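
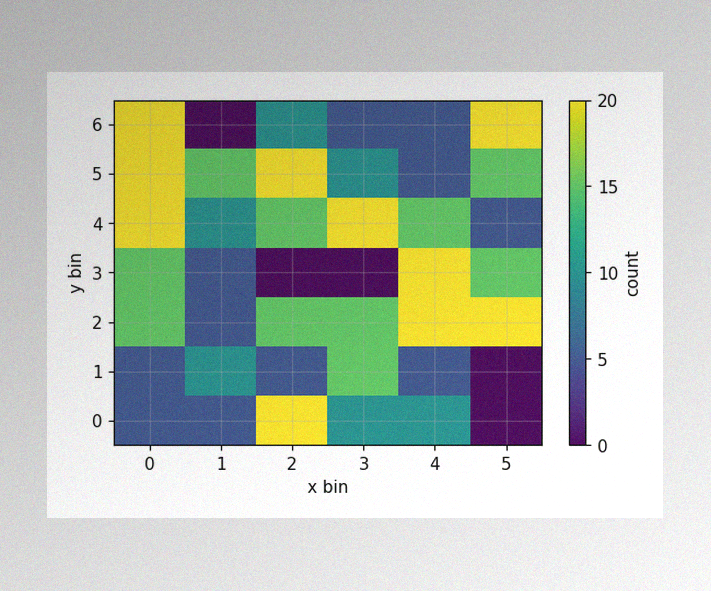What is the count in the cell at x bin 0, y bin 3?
15

The image has some photo noise and uneven lighting. Matching the cell (0, 3) against the colorbar gives 15.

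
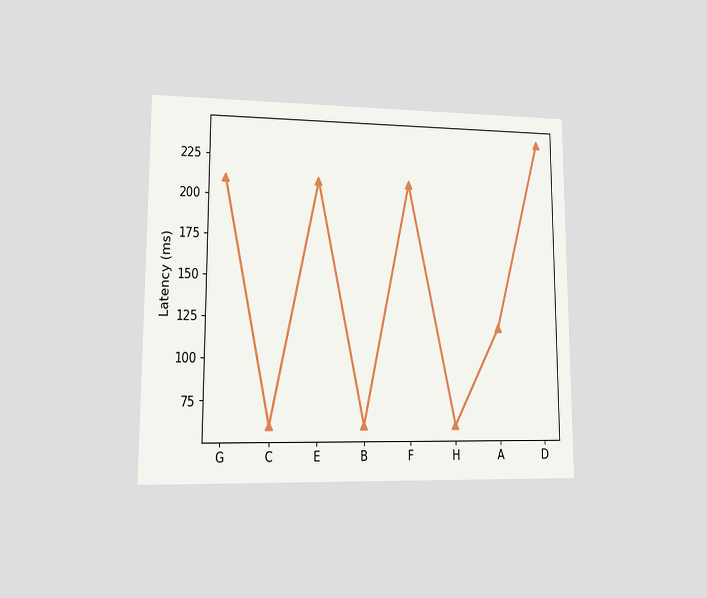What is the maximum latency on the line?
The chart is viewed at a slight angle. The highest point is at D, and reading across to the y-axis gives 240ms.

240ms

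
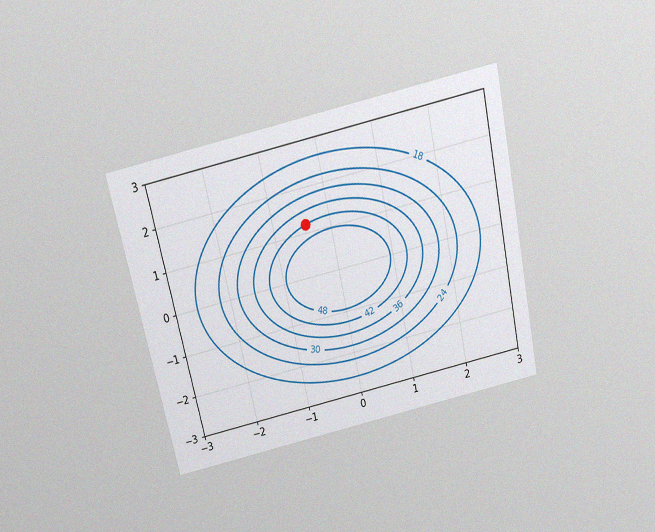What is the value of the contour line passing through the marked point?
The chart is tilted about 12° counter-clockwise and viewed slightly from above, with some photo noise. The marked point sits on the contour labelled 42.

42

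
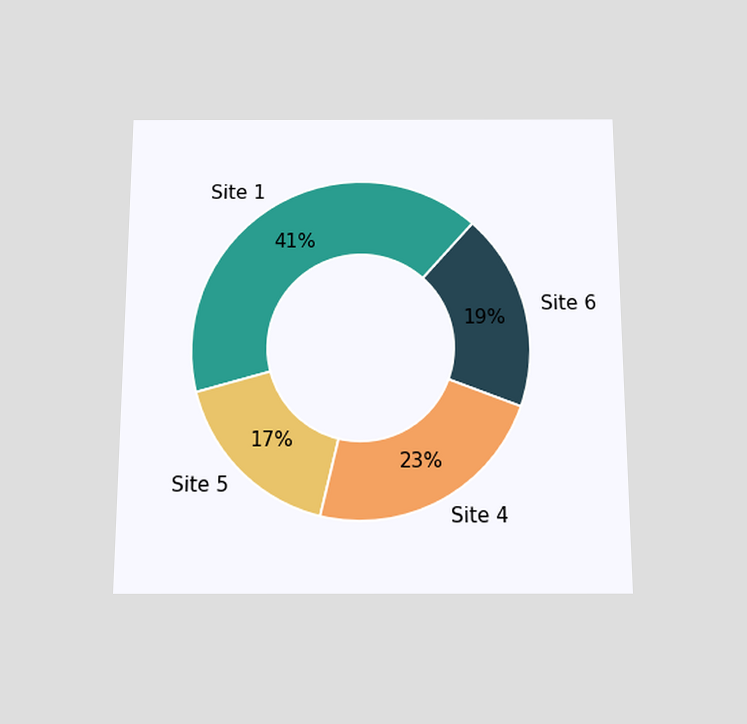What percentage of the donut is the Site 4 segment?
The chart is viewed slightly from below. The Site 4 segment takes up 23% of the ring.

23%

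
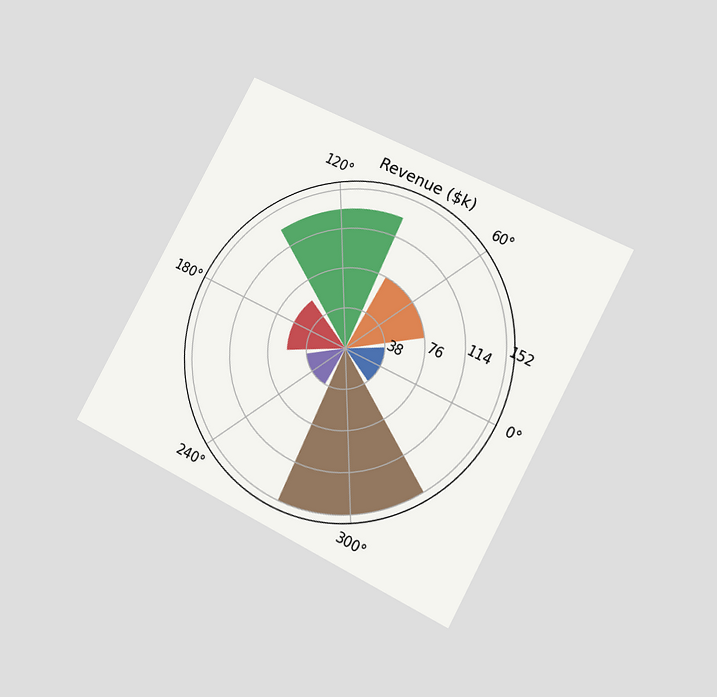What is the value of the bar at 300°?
The chart is tilted about 28° clockwise and viewed at a slight angle. The bar at 300° reaches $152k on the radial axis.

$152k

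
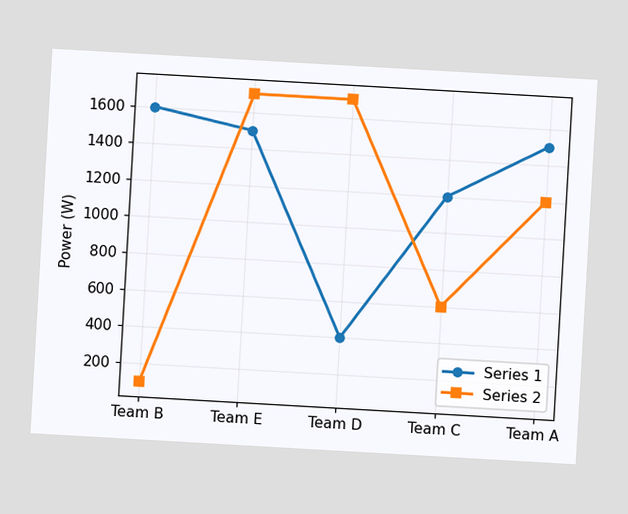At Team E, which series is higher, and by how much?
Series 2, by 200W

The chart is tilted about 3° clockwise. At Team E, Series 2 sits above the other line by 200W.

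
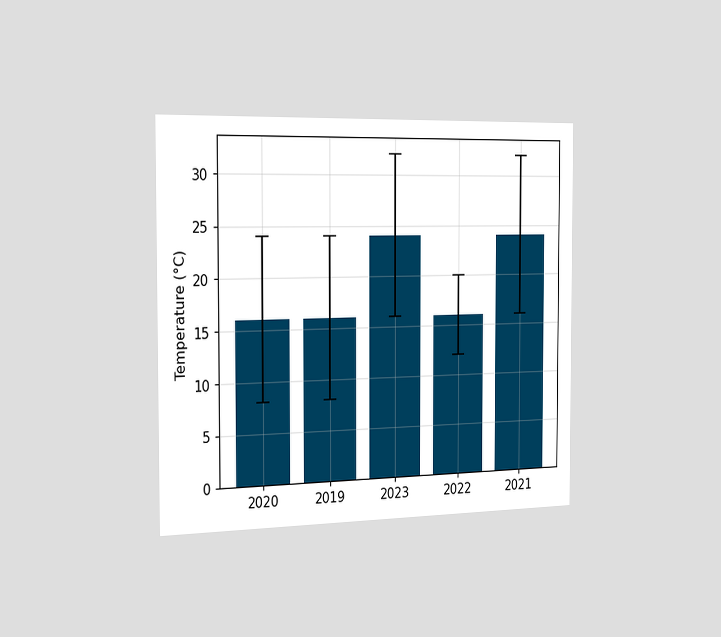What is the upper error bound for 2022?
The chart is viewed slightly from the left. The 2022 bar's upper whisker reaches 20°C.

20°C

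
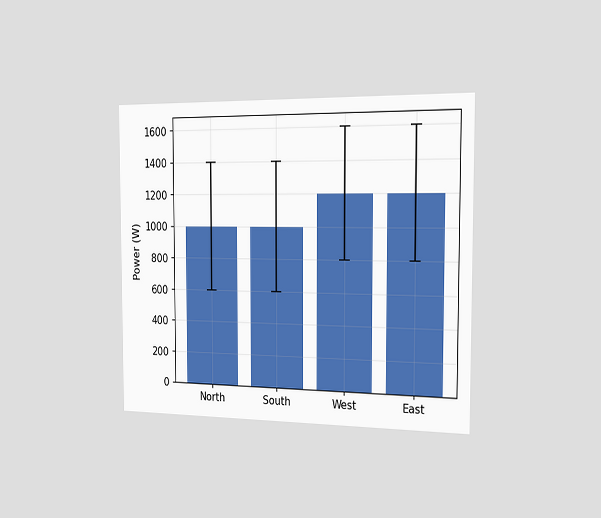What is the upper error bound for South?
The chart is viewed slightly from the right. The South bar's upper whisker reaches 1400W.

1400W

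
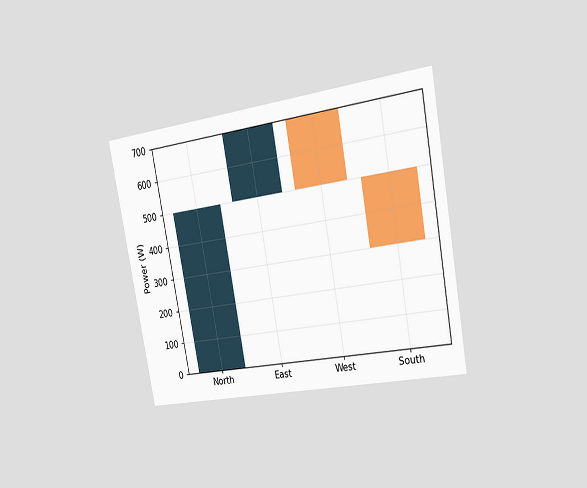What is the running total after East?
700W

The chart is tilted about 10° counter-clockwise and viewed slightly from the right. After East the running total reaches 700W.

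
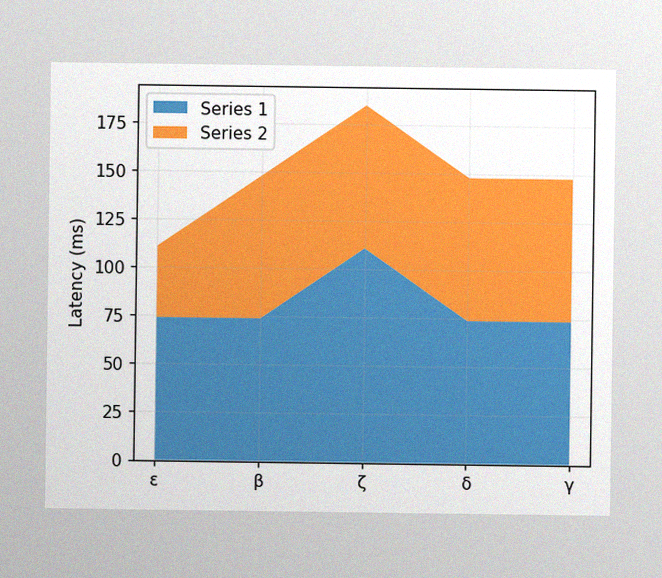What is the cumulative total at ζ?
The image has some photo noise and uneven lighting. The stacked total at ζ reaches 185ms.

185ms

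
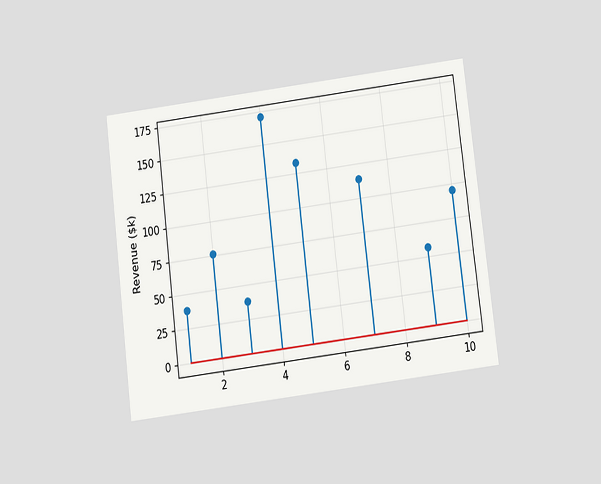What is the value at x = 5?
$133k

The chart is tilted about 7° counter-clockwise and viewed slightly from below. The stem at x=5 reaches $133k.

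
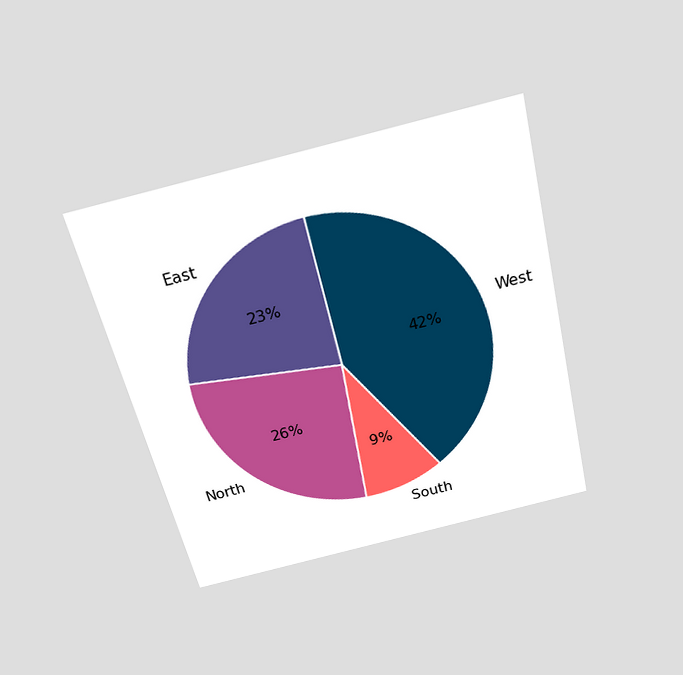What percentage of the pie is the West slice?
The chart is tilted about 14° counter-clockwise and viewed slightly from above. The West slice takes up 42% of the pie.

42%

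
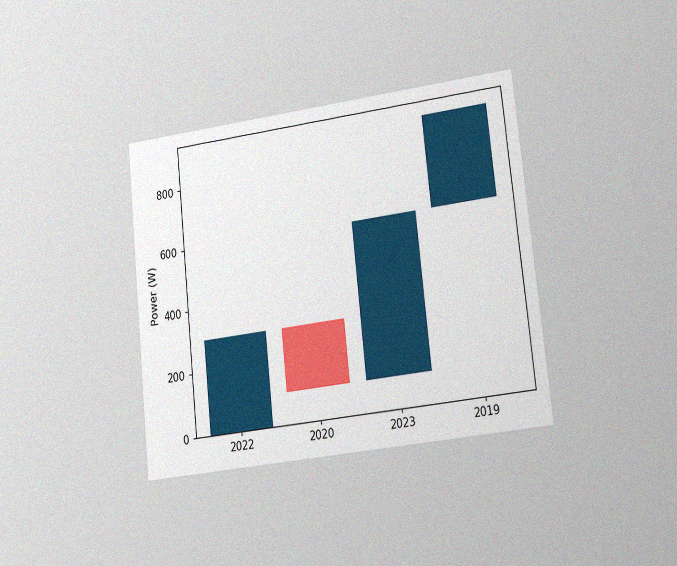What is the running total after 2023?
600W

The chart is tilted about 6° counter-clockwise and viewed slightly from the right, with some photo noise. After 2023 the running total reaches 600W.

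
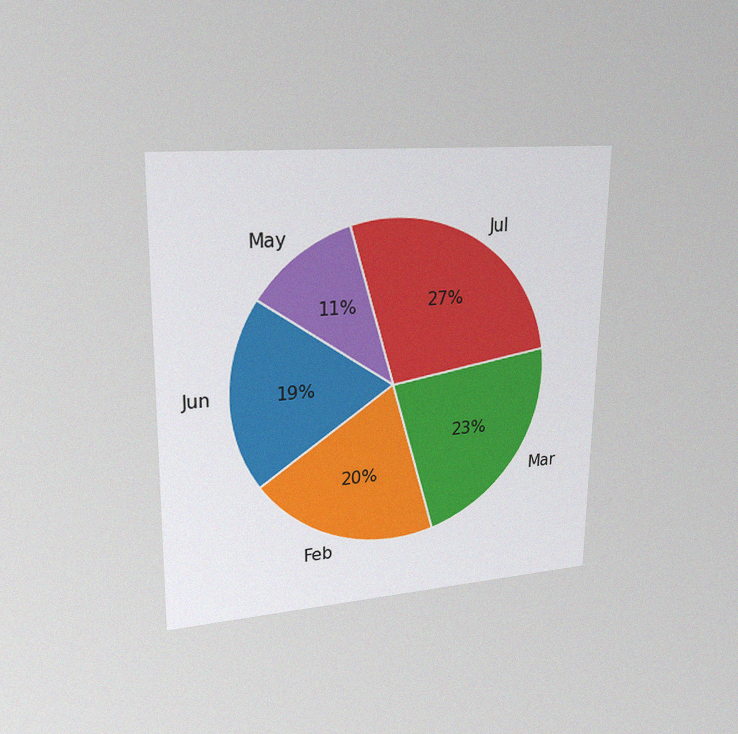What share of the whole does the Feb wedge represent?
The chart is viewed at a slight angle, with some photo noise. The Feb slice takes up 20% of the pie.

20%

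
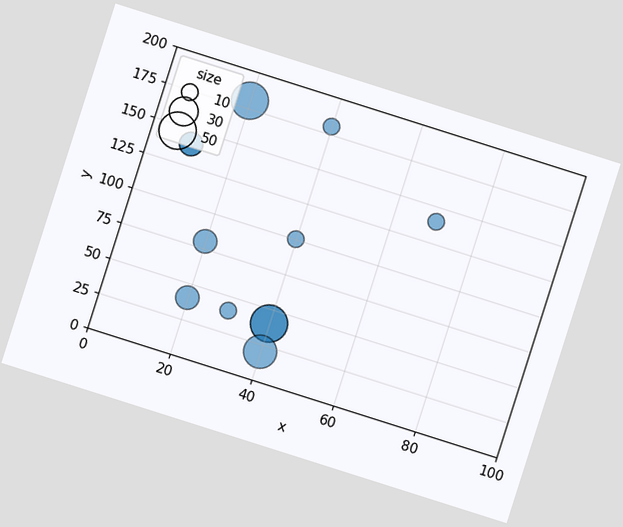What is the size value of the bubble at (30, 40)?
The chart is tilted about 18° clockwise. Matching the bubble at (30, 40) against the size legend gives 10.

10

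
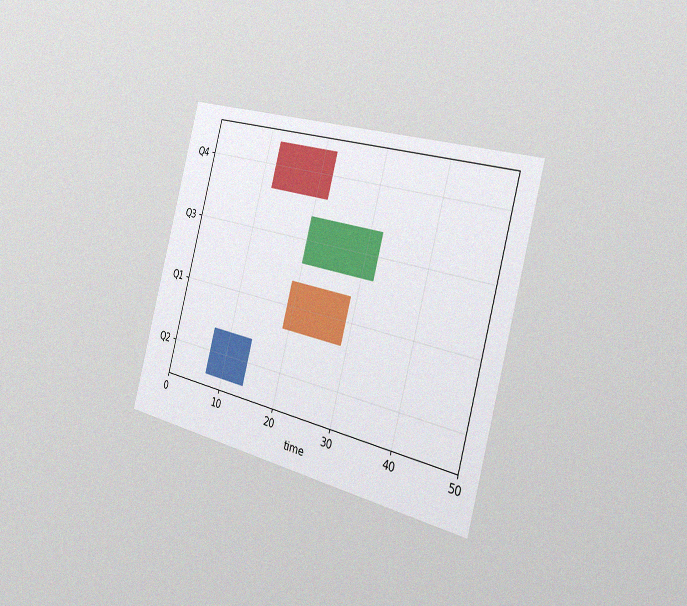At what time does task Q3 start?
20

The chart is tilted about 15° clockwise and viewed slightly from the right, with some photo noise. The Q3 bar begins at t=20.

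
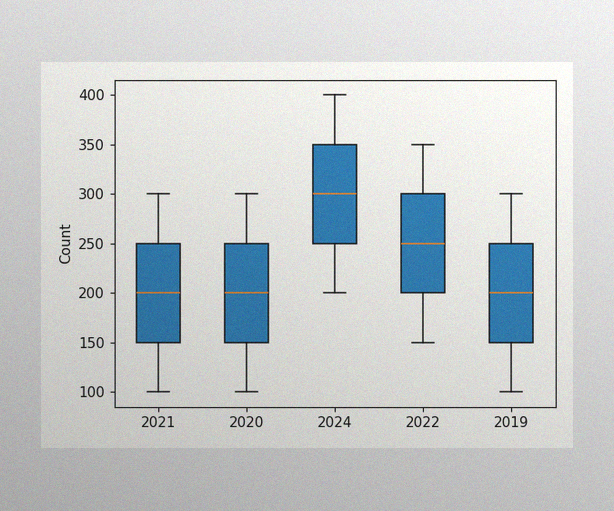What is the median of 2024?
The image has some photo noise and uneven lighting. The median line in the 2024 box sits at 300.

300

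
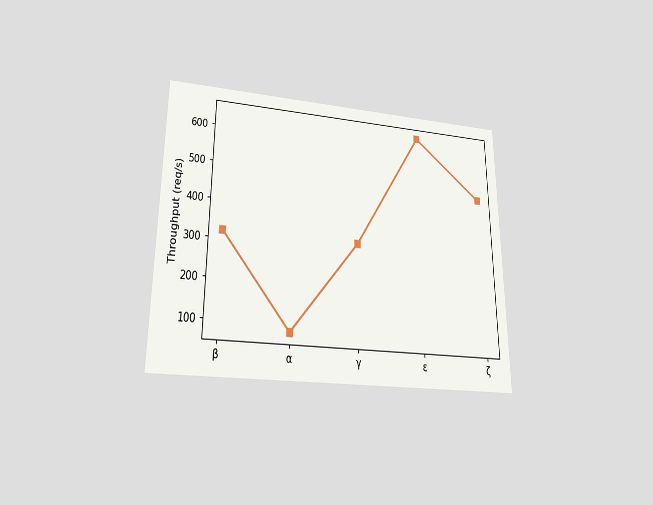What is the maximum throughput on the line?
640req/s

The chart is viewed slightly from below. The highest point is at ε, and reading across to the y-axis gives 640req/s.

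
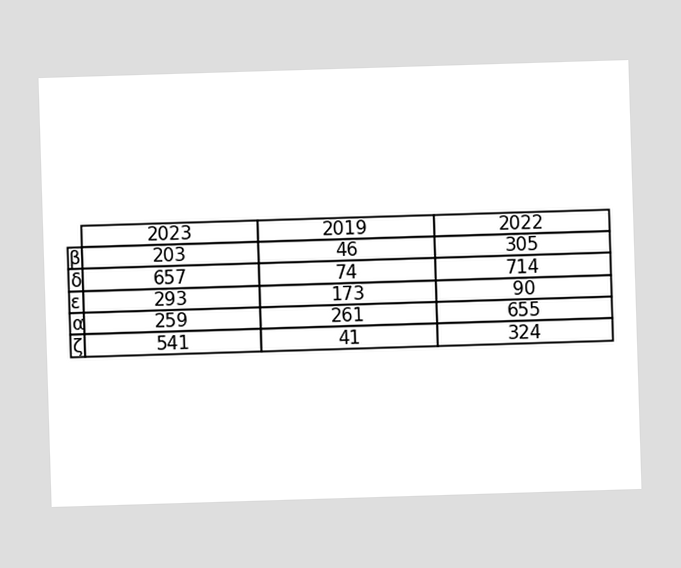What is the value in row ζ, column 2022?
324

The (ζ, 2022) cell reads 324.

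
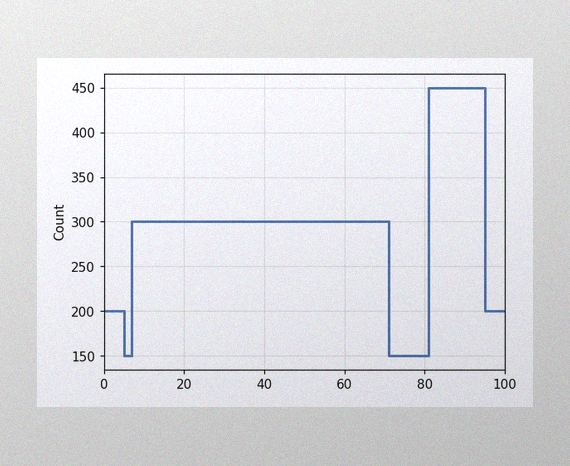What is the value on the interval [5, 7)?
150

The image has some photo noise and uneven lighting. On [5, 7) the step sits at 150.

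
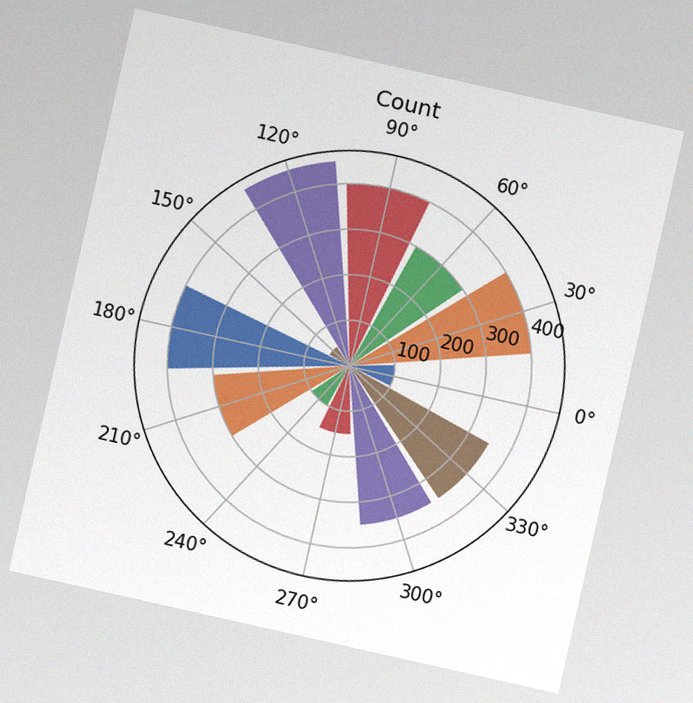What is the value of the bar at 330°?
350

The chart is tilted about 13° clockwise, with some photo noise. The bar at 330° reaches 350 on the radial axis.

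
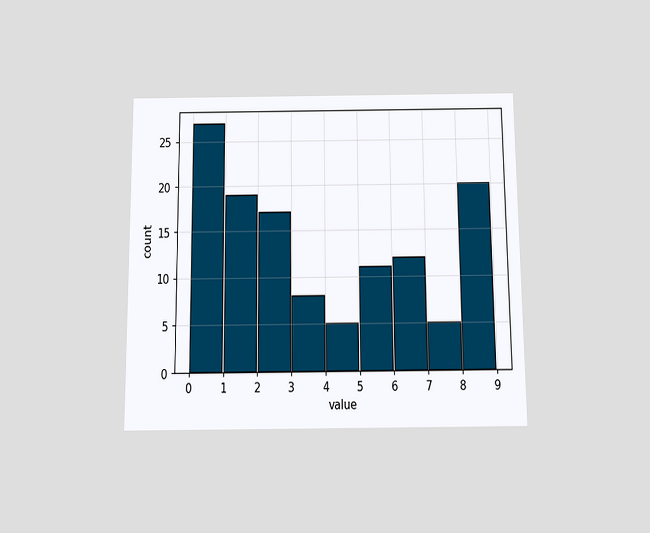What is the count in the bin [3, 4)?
The chart is viewed slightly from below. The [3, 4) bin has height 8.

8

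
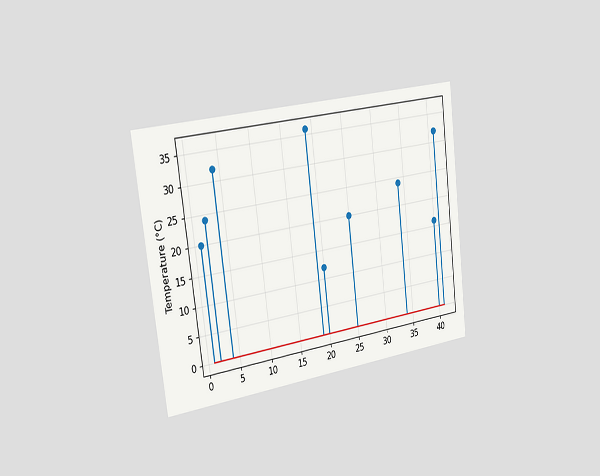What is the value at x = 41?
32°C

The chart is tilted about 7° counter-clockwise and viewed slightly from the left. The stem at x=41 reaches 32°C.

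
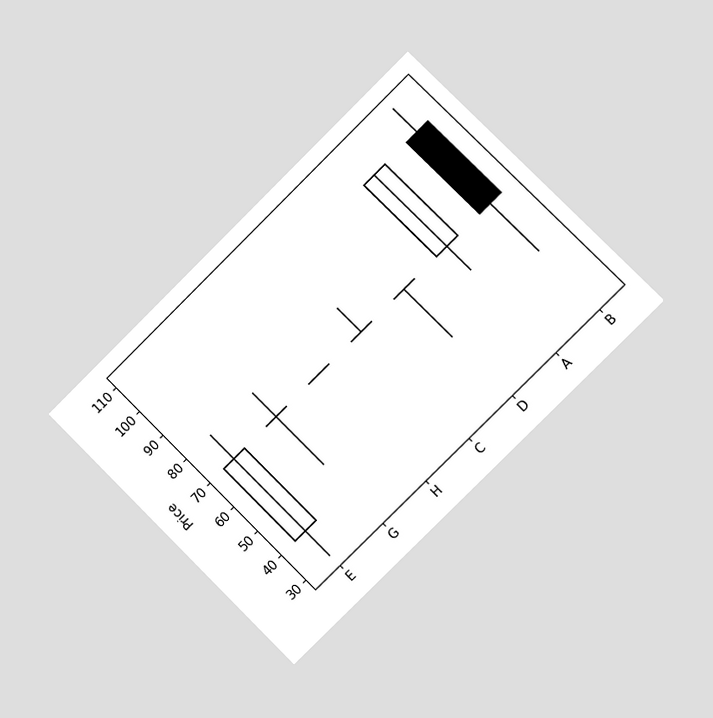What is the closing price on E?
70

The chart is tilted about 45° counter-clockwise and viewed slightly from the right. The E candle closes at 70.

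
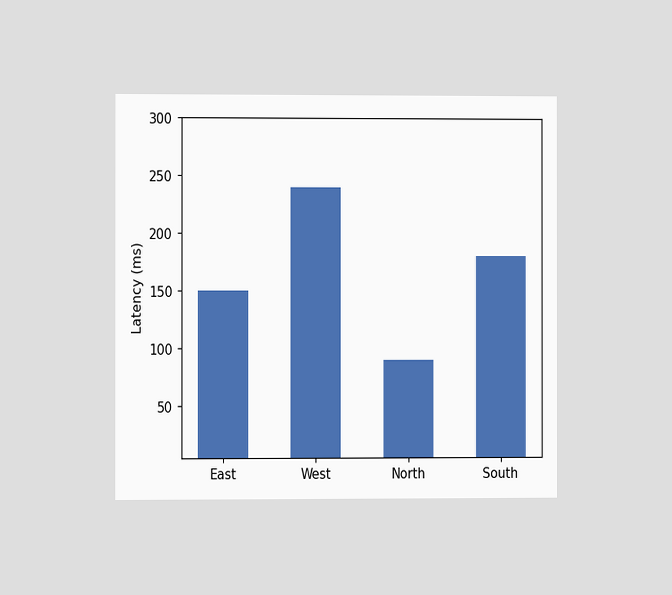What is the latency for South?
180ms

The chart is viewed at a slight angle. Reading along the chart's y-axis, the South bar reaches 180ms.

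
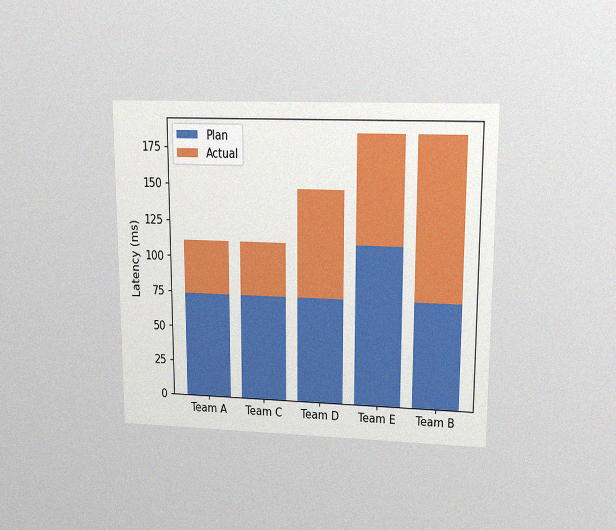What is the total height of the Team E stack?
The chart is viewed at a slight angle, with some photo noise. The Team E stack's top reaches 185ms on the y-axis.

185ms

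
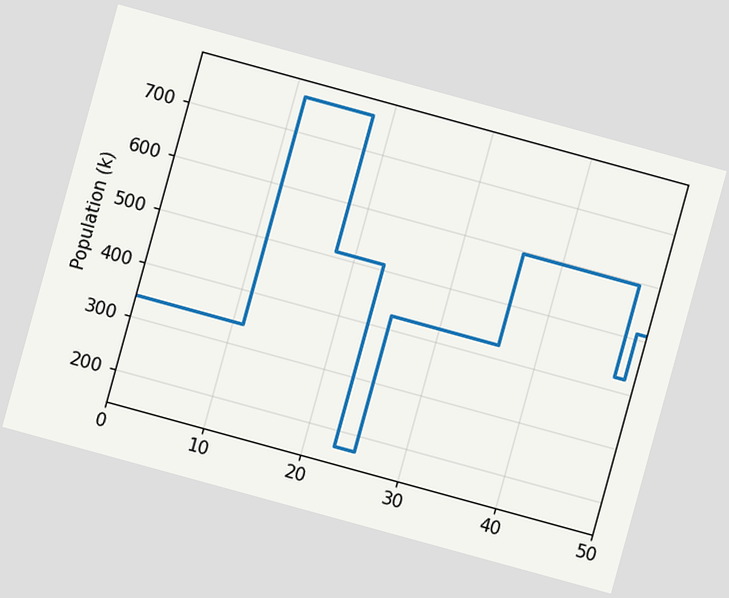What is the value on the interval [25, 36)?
425k

The chart is tilted about 15° clockwise. On [25, 36) the step sits at 425k.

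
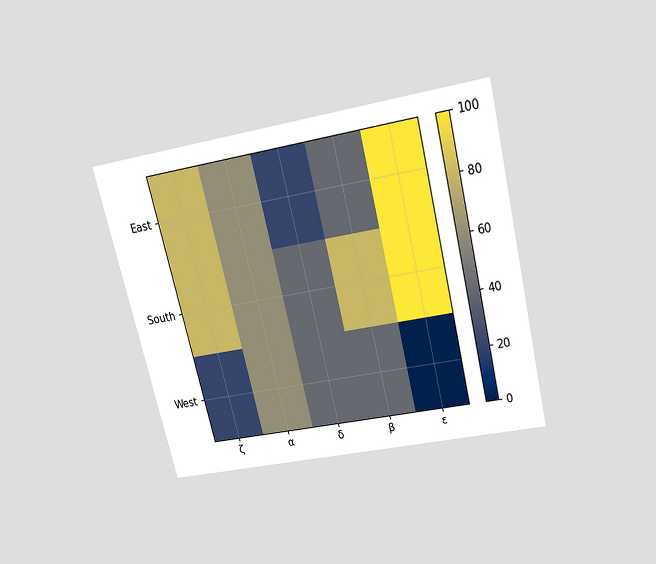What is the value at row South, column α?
The chart is tilted about 14° counter-clockwise and viewed slightly from above. Matching cell (South, α) against the colorbar gives 60.

60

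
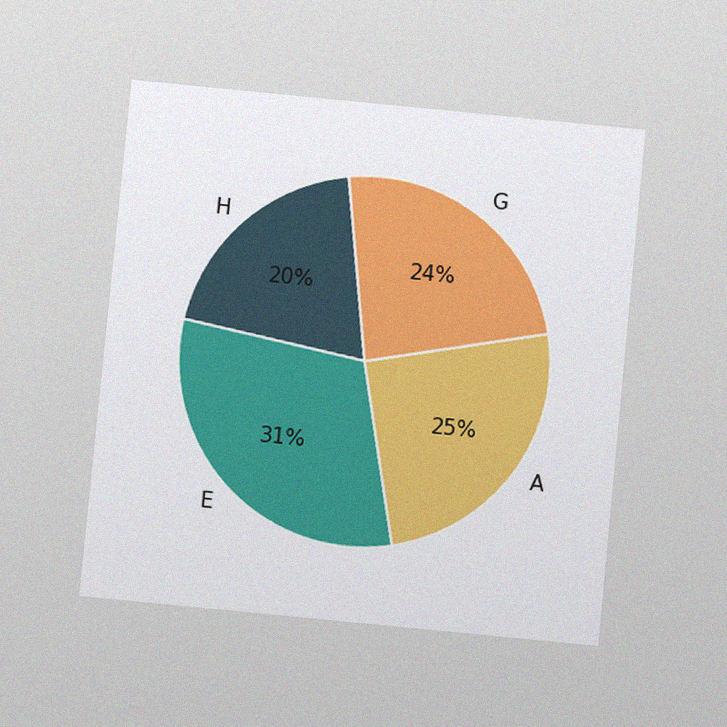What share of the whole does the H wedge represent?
20%

The chart is tilted about 6° clockwise and viewed at a slight angle, with some photo noise. The H slice takes up 20% of the pie.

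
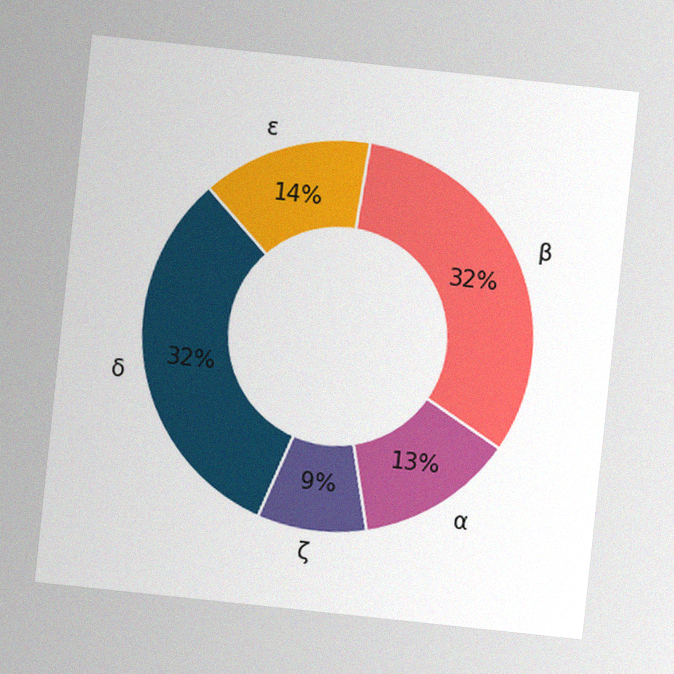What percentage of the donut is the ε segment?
The chart is tilted about 6° clockwise, with some photo noise. The ε segment takes up 14% of the ring.

14%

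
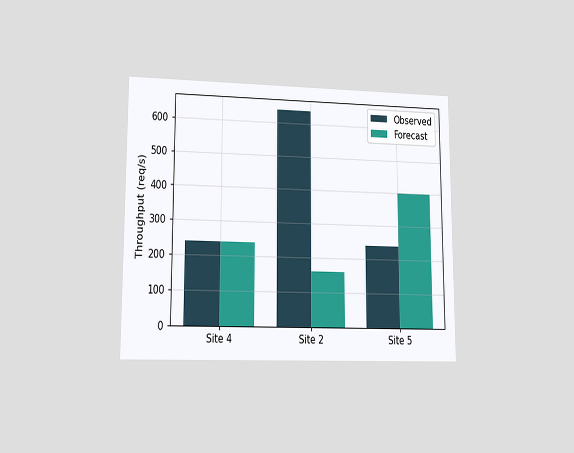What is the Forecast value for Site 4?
The chart is viewed at a slight angle. The Forecast bar at Site 4 reaches 240req/s on the y-axis.

240req/s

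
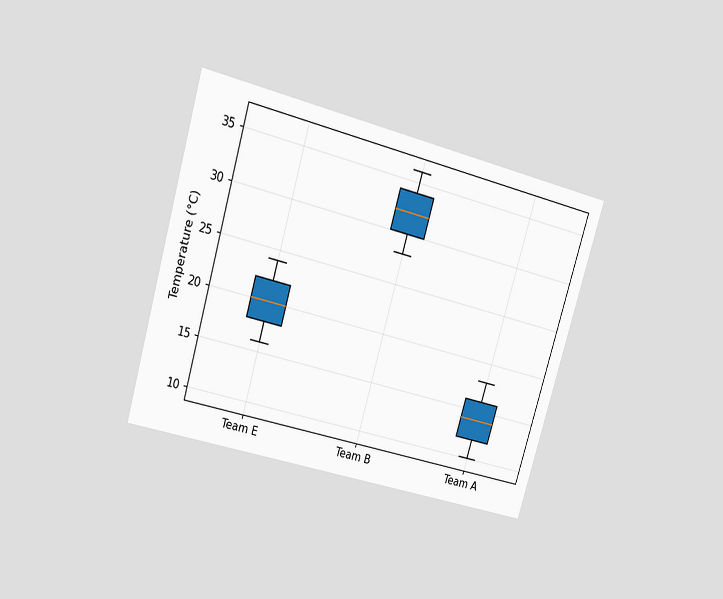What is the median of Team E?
The chart is tilted about 16° clockwise and viewed at a slight angle. The median line in the Team E box sits at 20°C.

20°C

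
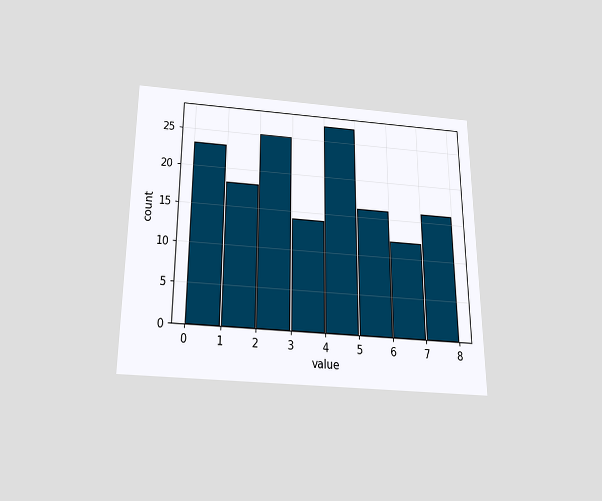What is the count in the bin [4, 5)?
27

The chart is viewed slightly from below. The [4, 5) bin has height 27.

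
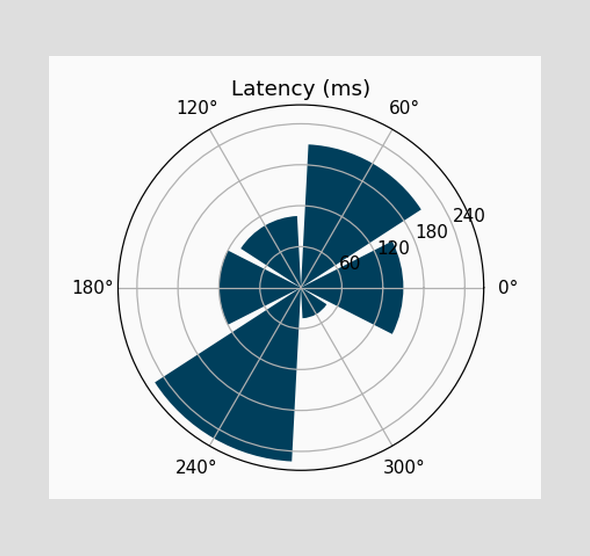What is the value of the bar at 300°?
The bar at 300° reaches 45ms on the radial axis.

45ms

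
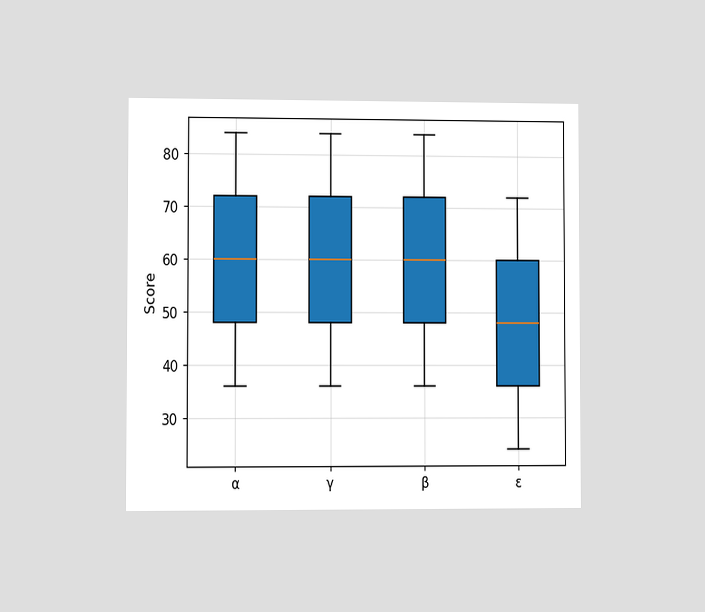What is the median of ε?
The chart is viewed at a slight angle. The median line in the ε box sits at 48.

48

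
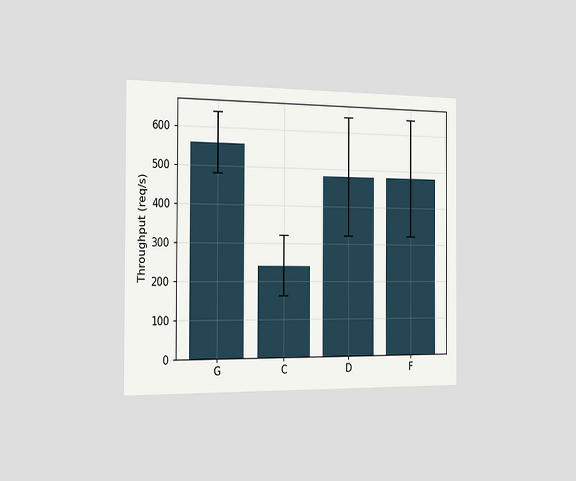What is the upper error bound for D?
The chart is viewed slightly from the left. The D bar's upper whisker reaches 640req/s.

640req/s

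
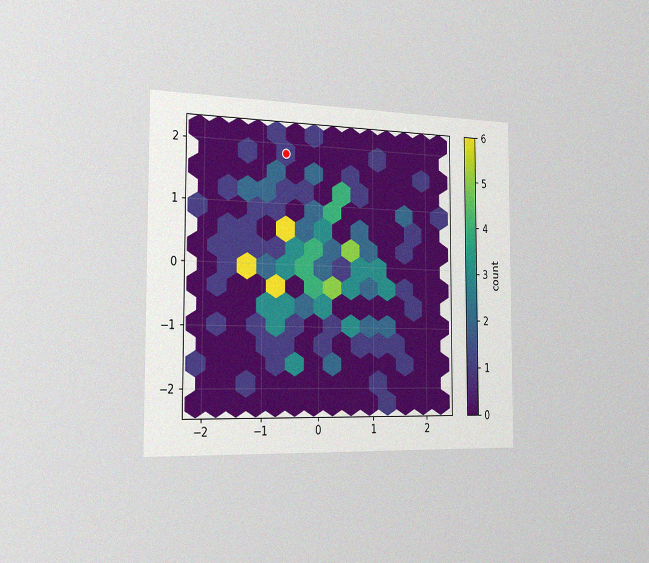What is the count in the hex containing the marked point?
1

The chart is viewed slightly from the left, with some photo noise. The marked hex reads 1 on the colorbar.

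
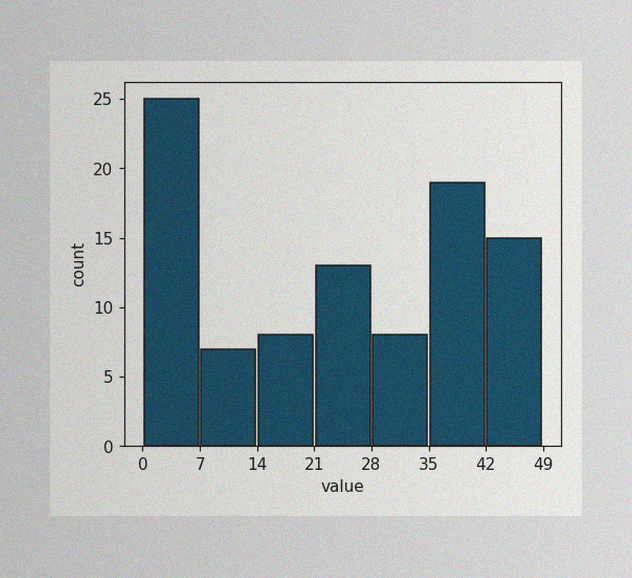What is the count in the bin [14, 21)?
8

The image has some photo noise and uneven lighting. The [14, 21) bin has height 8.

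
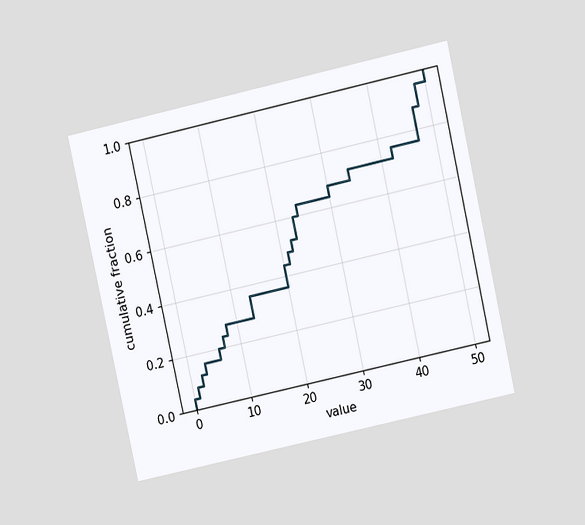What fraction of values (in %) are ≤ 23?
The chart is tilted about 12° counter-clockwise and viewed at a slight angle. At x=23 the ECDF step is at 60%.

60%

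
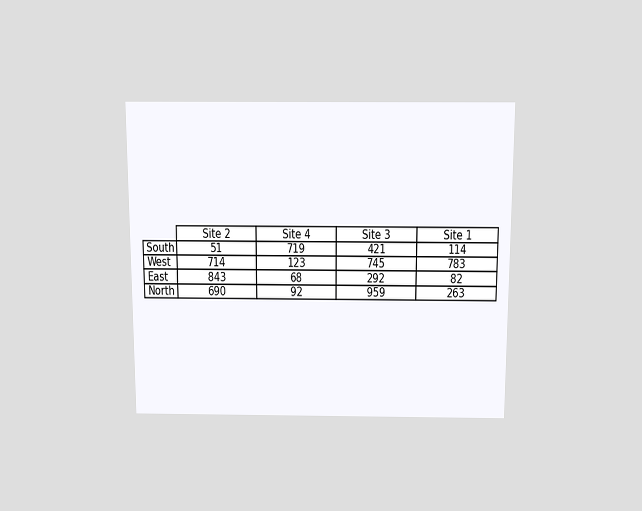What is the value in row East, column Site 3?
292

The chart is viewed slightly from above. The (East, Site 3) cell reads 292.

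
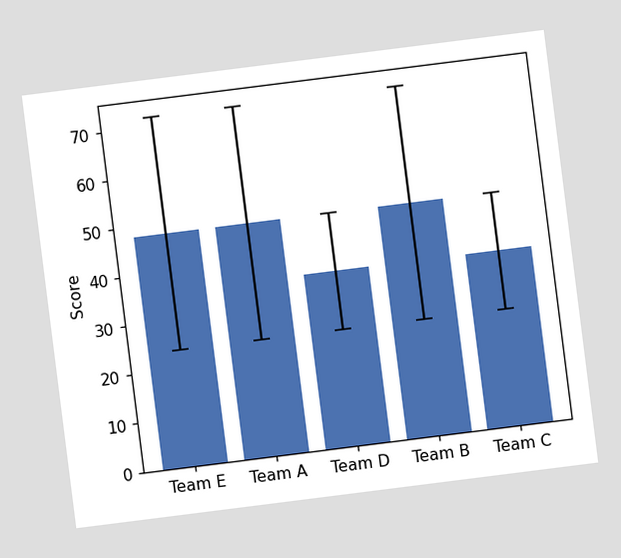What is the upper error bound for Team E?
72

The chart is tilted about 7° counter-clockwise. The Team E bar's upper whisker reaches 72.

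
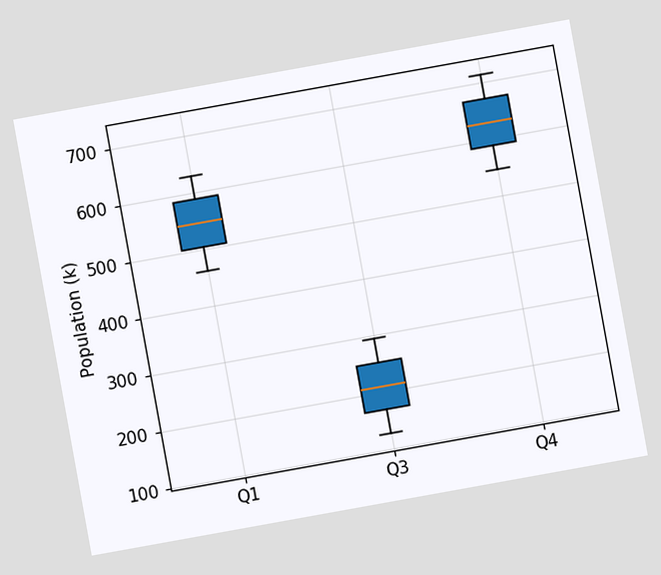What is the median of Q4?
The chart is tilted about 10° counter-clockwise. The median line in the Q4 box sits at 630k.

630k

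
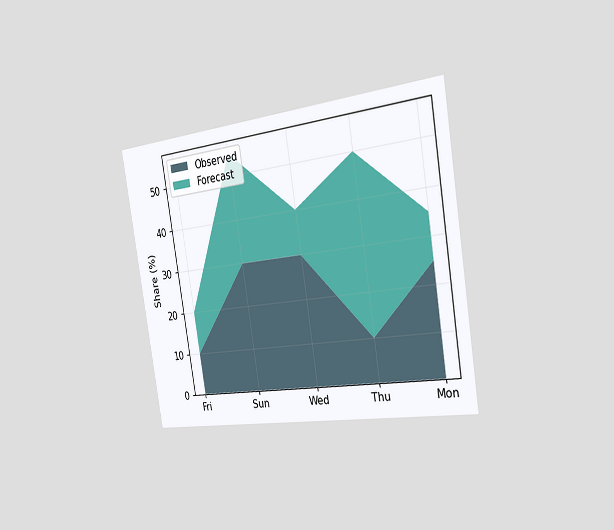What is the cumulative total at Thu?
50%

The chart is tilted about 9° counter-clockwise and viewed slightly from the right. The stacked total at Thu reaches 50%.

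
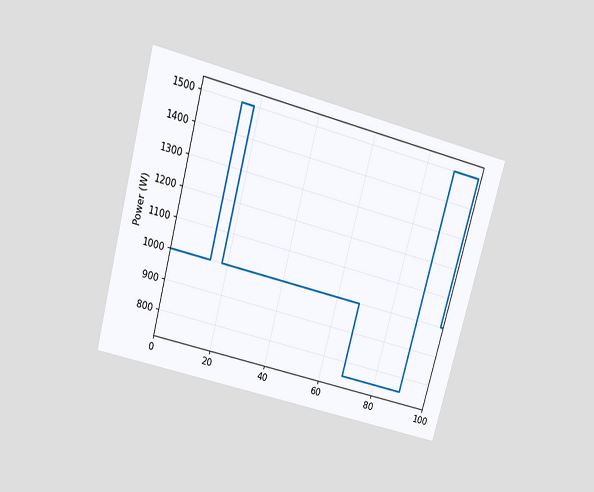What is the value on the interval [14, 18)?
The chart is tilted about 15° clockwise and viewed slightly from above. On [14, 18) the step sits at 1500W.

1500W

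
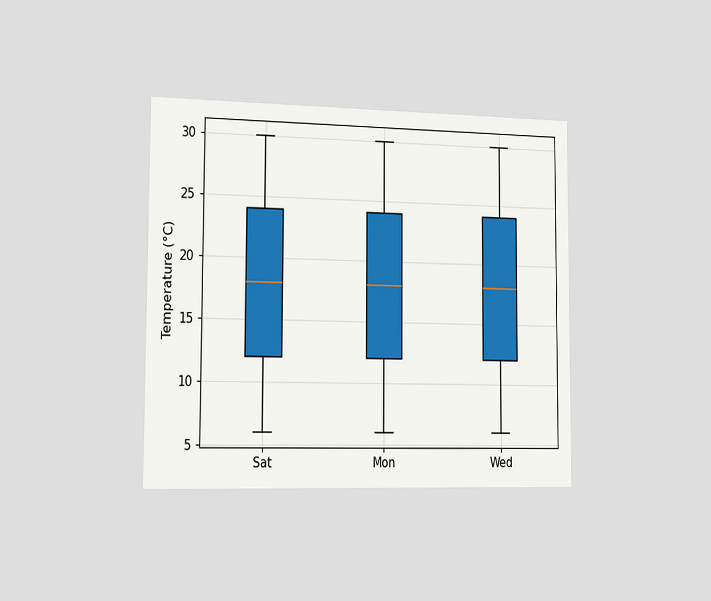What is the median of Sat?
The chart is viewed slightly from the left. The median line in the Sat box sits at 18°C.

18°C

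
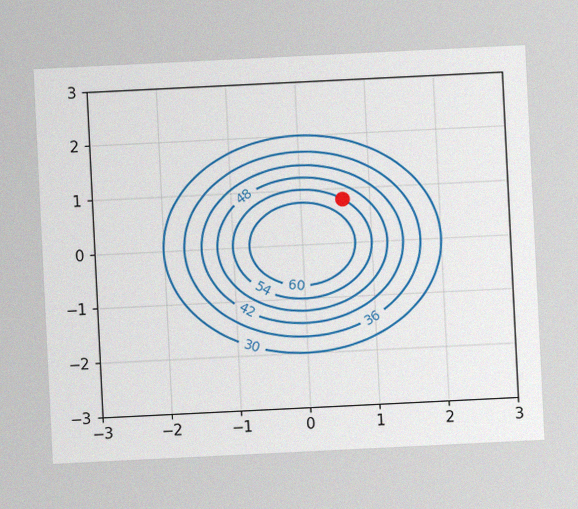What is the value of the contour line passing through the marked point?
54

The chart is tilted about 3° counter-clockwise, with some photo noise. The marked point sits on the contour labelled 54.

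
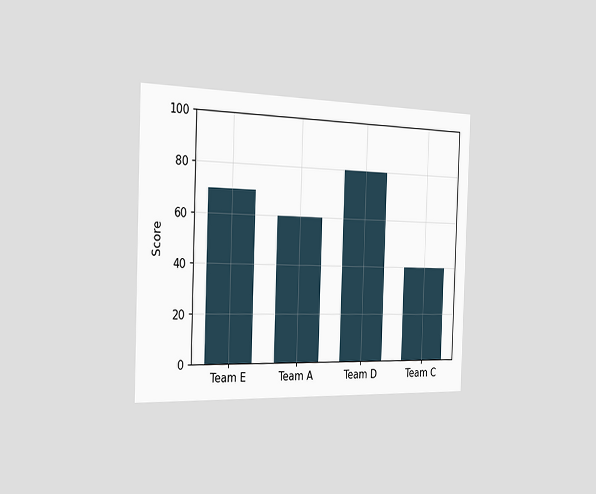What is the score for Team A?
The chart is tilted about 2° clockwise and viewed slightly from the left. Reading along the chart's y-axis, the Team A bar reaches 60.

60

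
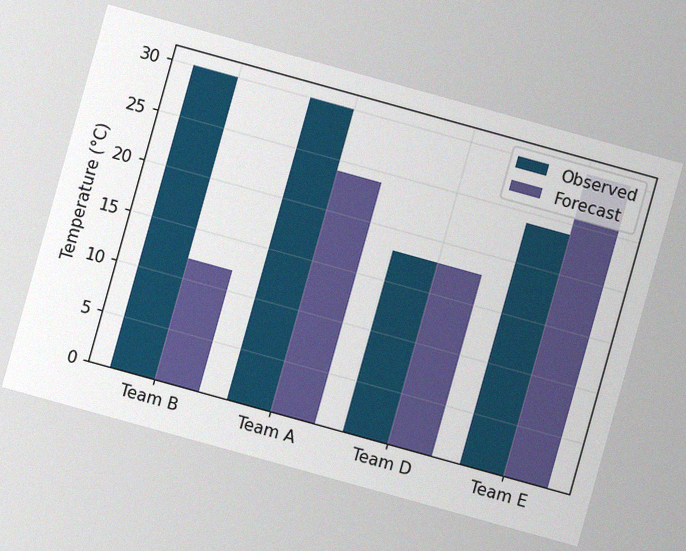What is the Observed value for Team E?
24°C

The chart is tilted about 15° clockwise, with some photo noise. The Observed bar at Team E reaches 24°C on the y-axis.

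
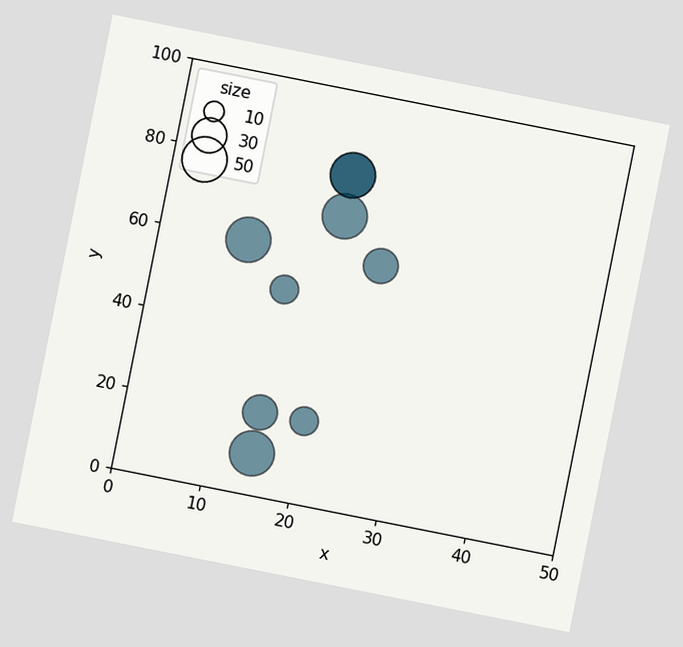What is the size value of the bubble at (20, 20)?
20

The chart is tilted about 11° clockwise. Matching the bubble at (20, 20) against the size legend gives 20.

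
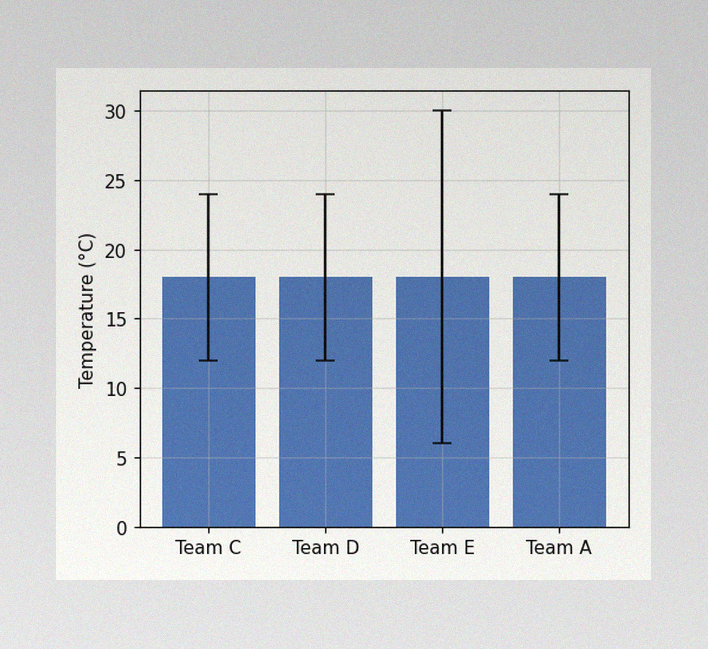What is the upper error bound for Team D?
The image has some photo noise and uneven lighting. The Team D bar's upper whisker reaches 24°C.

24°C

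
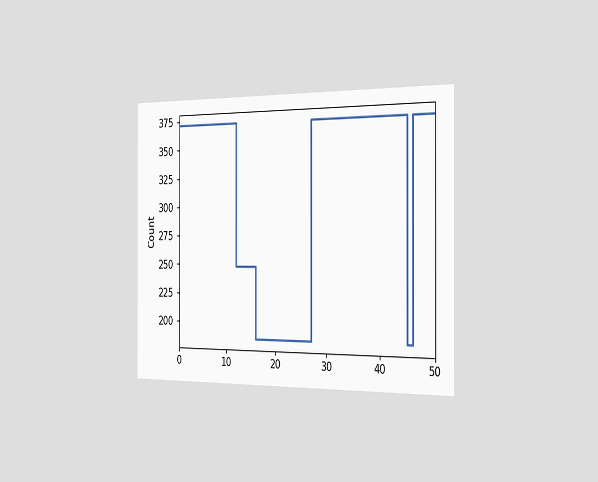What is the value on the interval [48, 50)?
372

The chart is viewed slightly from the right. On [48, 50) the step sits at 372.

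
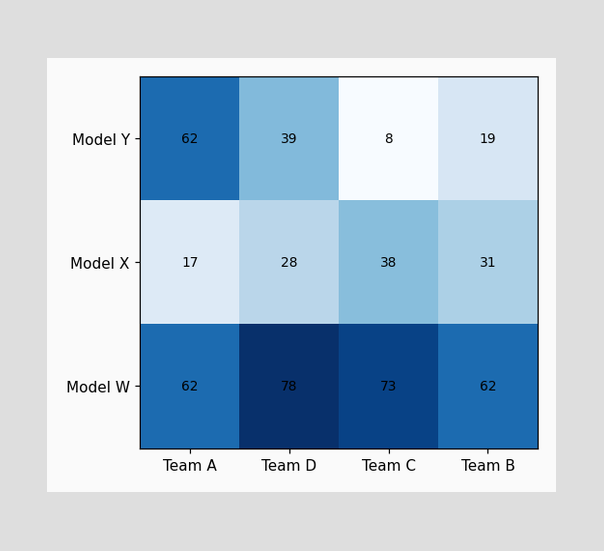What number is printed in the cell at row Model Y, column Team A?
62

The (Model Y, Team A) cell reads 62.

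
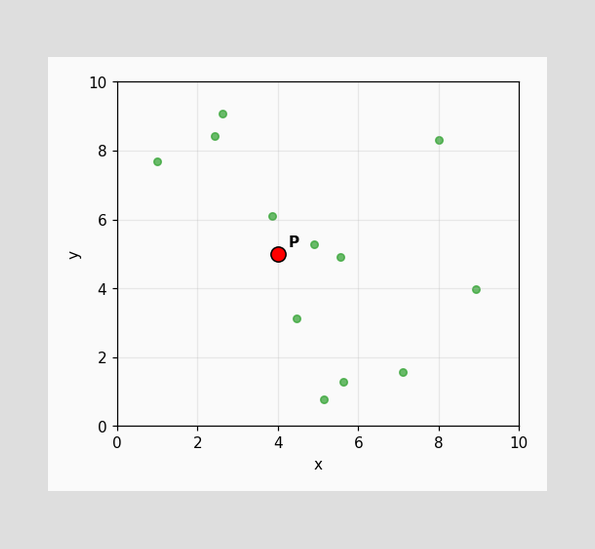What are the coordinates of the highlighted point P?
Following the gridlines from P to each axis, P sits at (4, 5).

(4, 5)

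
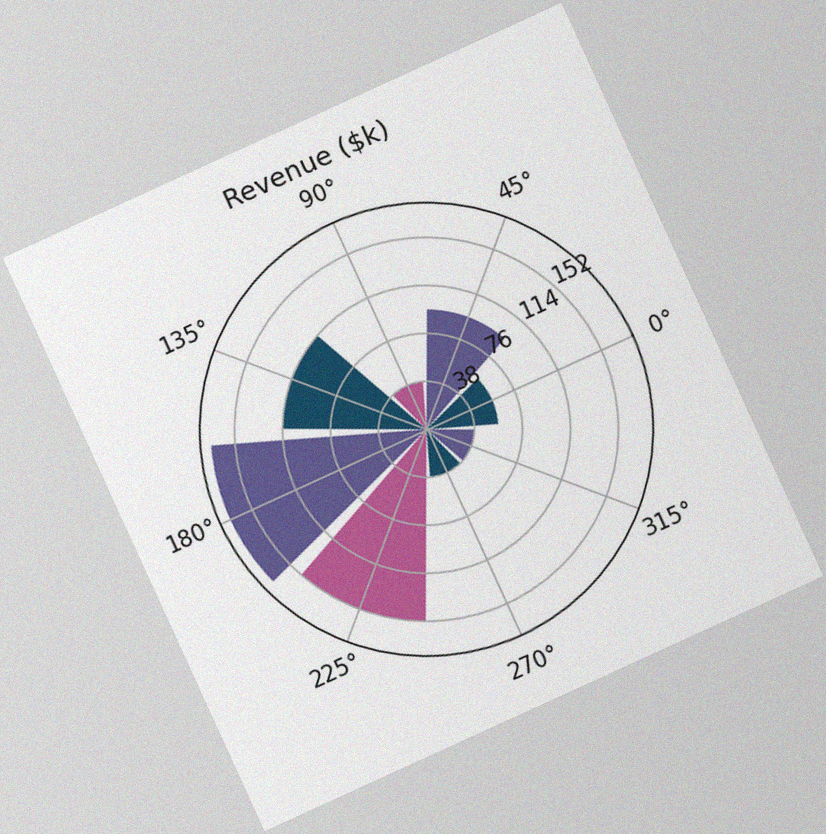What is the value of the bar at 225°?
$152k

The chart is tilted about 25° counter-clockwise, with some photo noise. The bar at 225° reaches $152k on the radial axis.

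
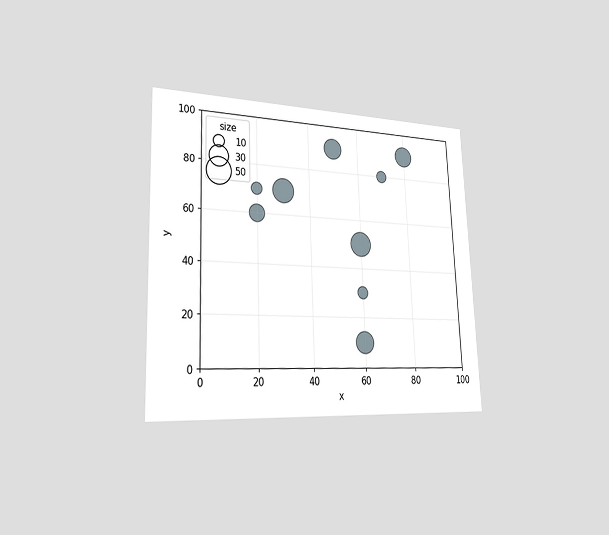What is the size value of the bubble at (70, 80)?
10

The chart is tilted about 2° counter-clockwise and viewed slightly from the left. Matching the bubble at (70, 80) against the size legend gives 10.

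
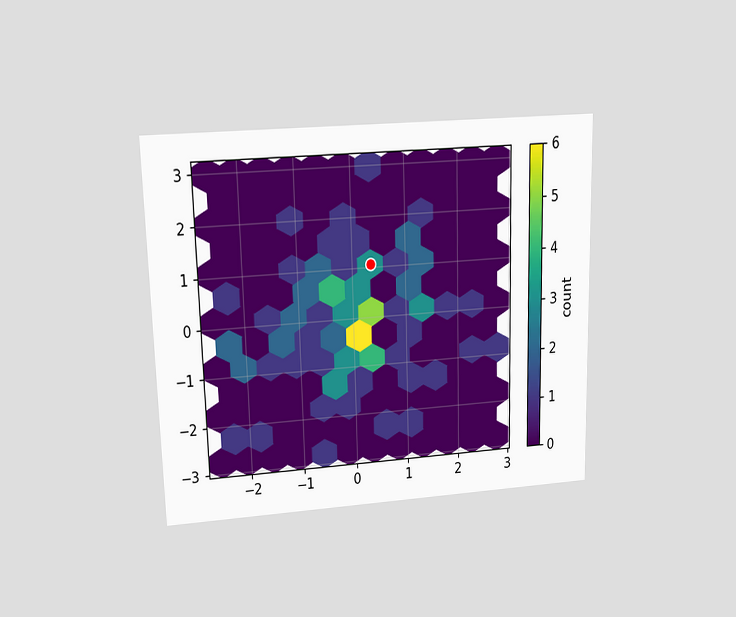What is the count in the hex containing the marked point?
3

The chart is viewed slightly from above. The marked hex reads 3 on the colorbar.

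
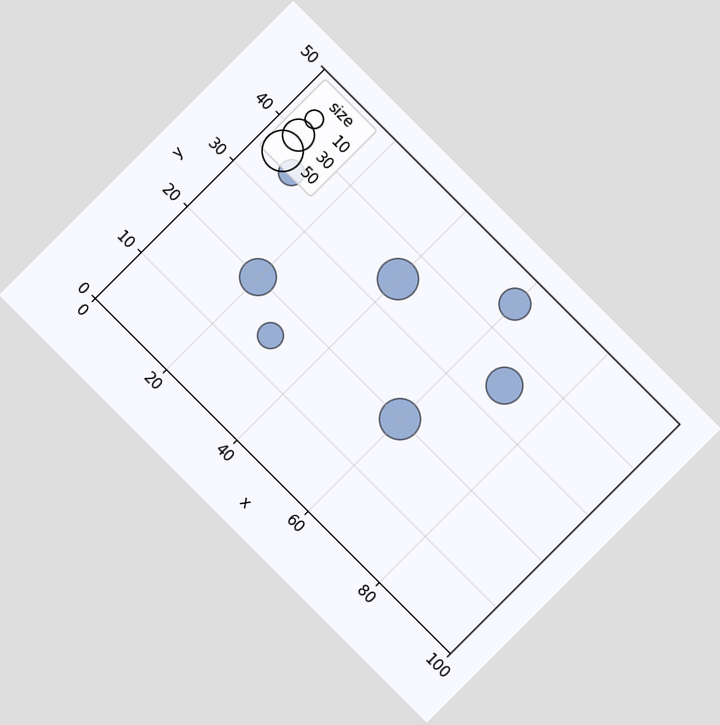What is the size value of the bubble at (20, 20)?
40

The chart is tilted about 45° clockwise. Matching the bubble at (20, 20) against the size legend gives 40.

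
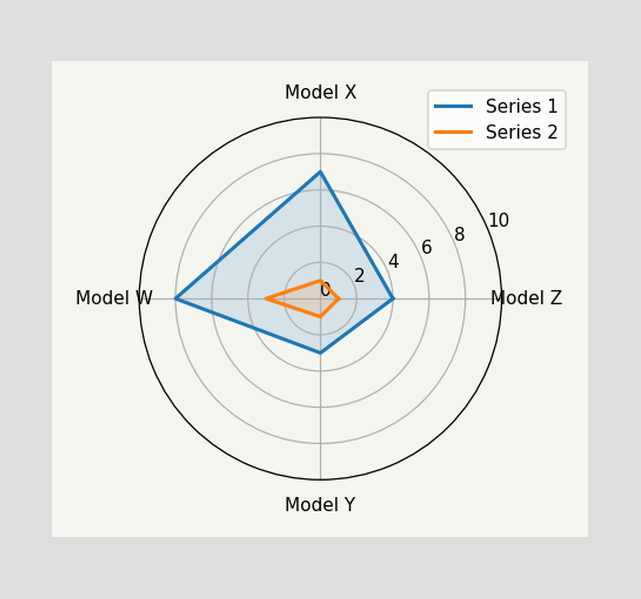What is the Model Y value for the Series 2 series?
1

On the Model Y axis, Series 2 reaches 1.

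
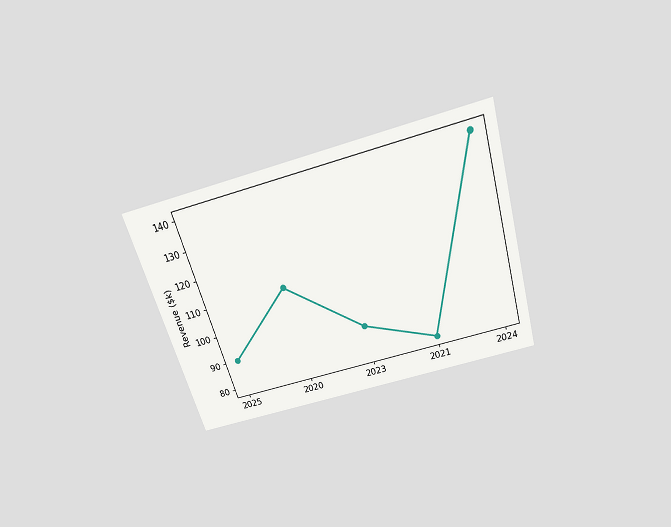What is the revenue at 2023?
$90k

The chart is tilted about 16° counter-clockwise and viewed slightly from above. At 2023, the line is at $90k.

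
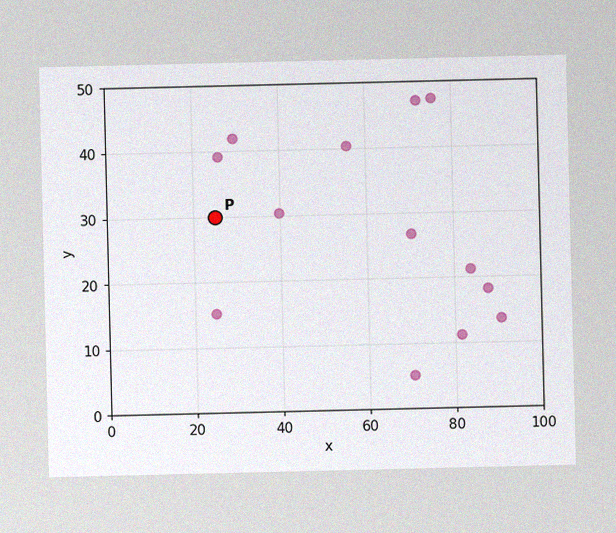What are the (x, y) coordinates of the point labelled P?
The image has some photo noise and uneven lighting. Following the gridlines from P to each axis, P sits at (25, 30).

(25, 30)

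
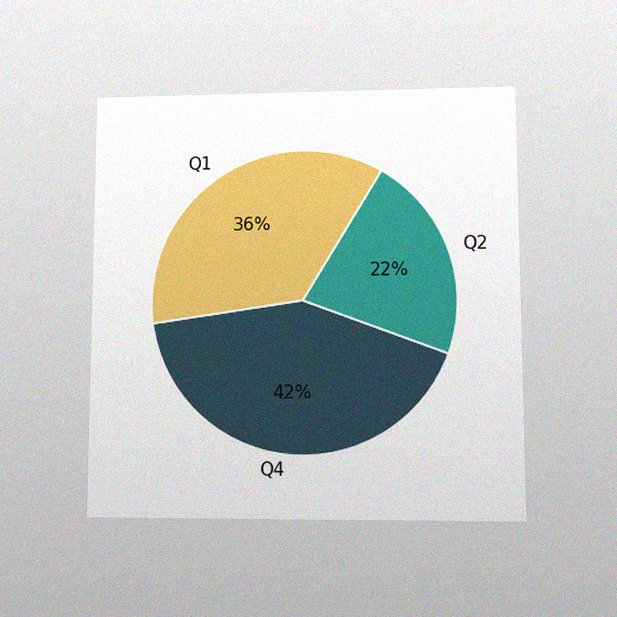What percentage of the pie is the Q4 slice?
The chart is viewed at a slight angle, with some photo noise. The Q4 slice takes up 42% of the pie.

42%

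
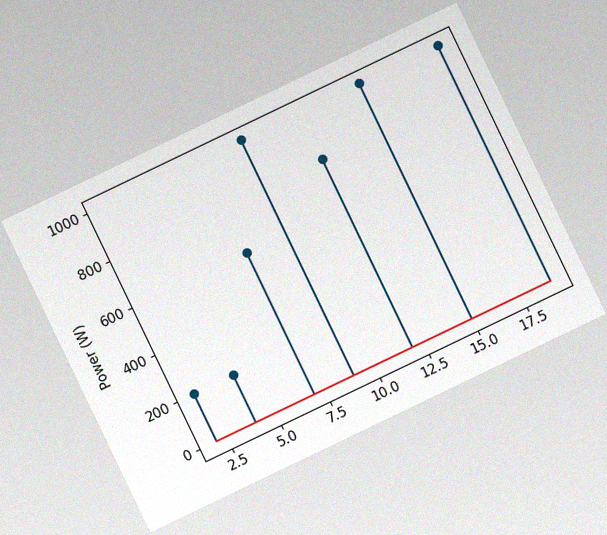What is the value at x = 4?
The chart is tilted about 26° counter-clockwise, with some photo noise. The stem at x=4 reaches 200W.

200W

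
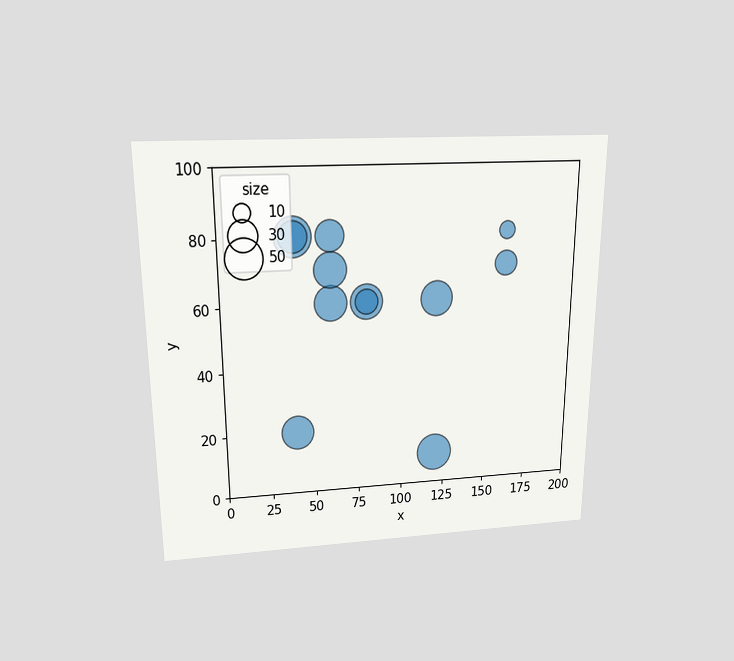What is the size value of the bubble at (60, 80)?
30

The chart is viewed slightly from above. Matching the bubble at (60, 80) against the size legend gives 30.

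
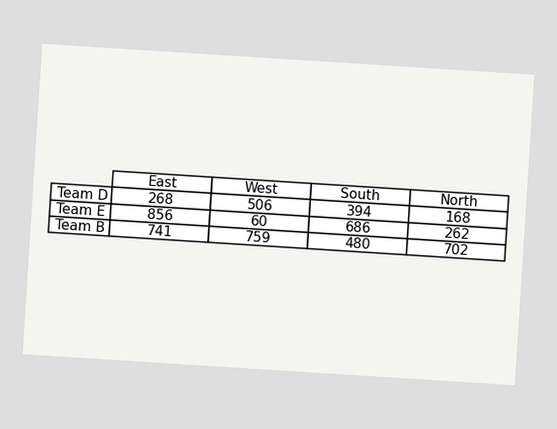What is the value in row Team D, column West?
The chart is tilted about 4° clockwise. The (Team D, West) cell reads 506.

506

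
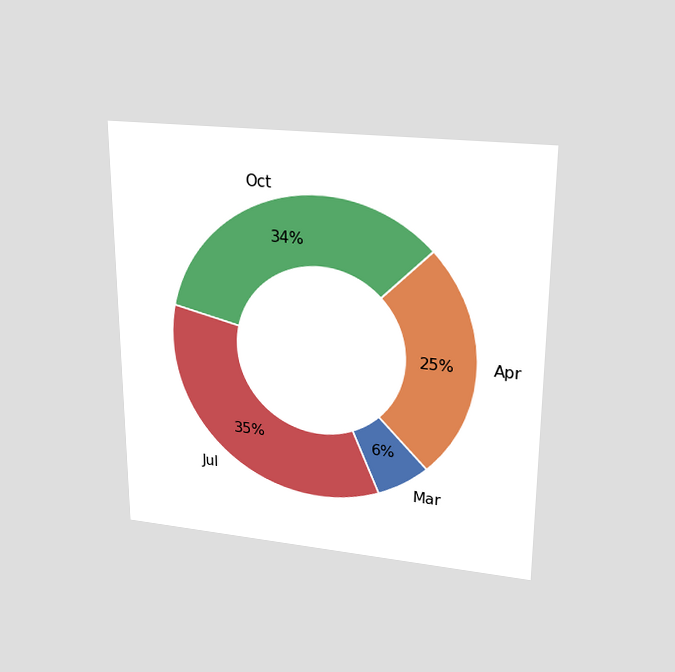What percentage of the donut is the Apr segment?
25%

The chart is viewed slightly from above. The Apr segment takes up 25% of the ring.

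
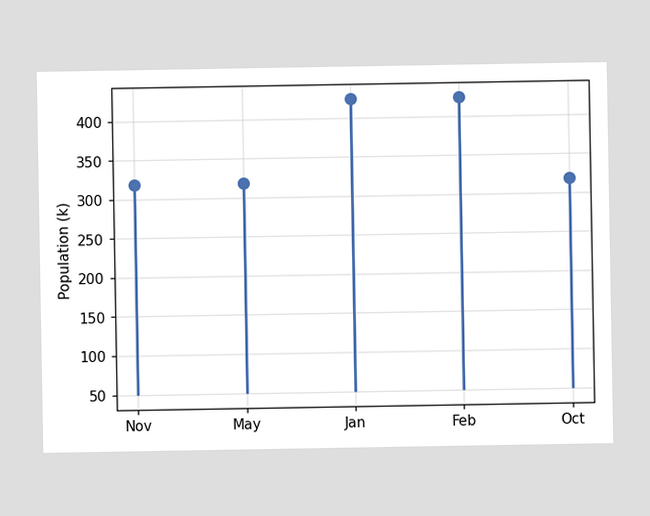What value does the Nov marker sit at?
The Nov marker sits at 318k.

318k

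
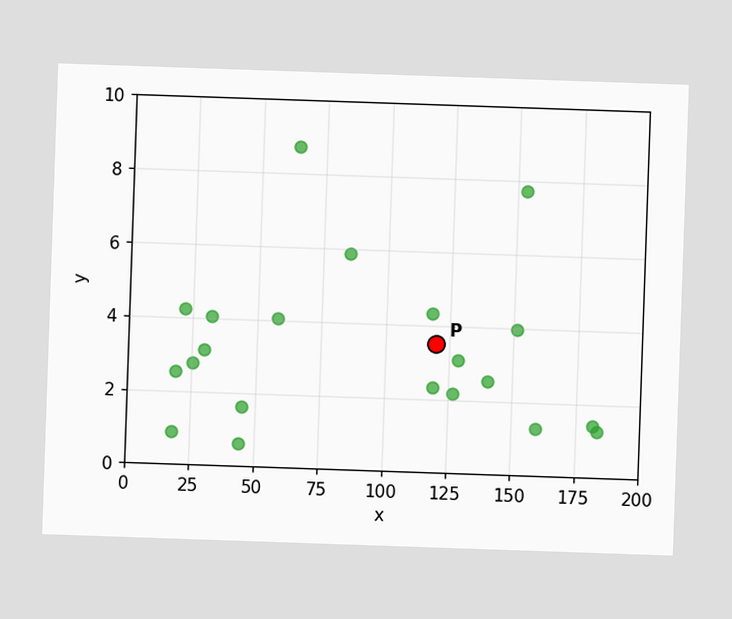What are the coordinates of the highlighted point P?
Following the gridlines from P to each axis, P sits at (120, 3.5).

(120, 3.5)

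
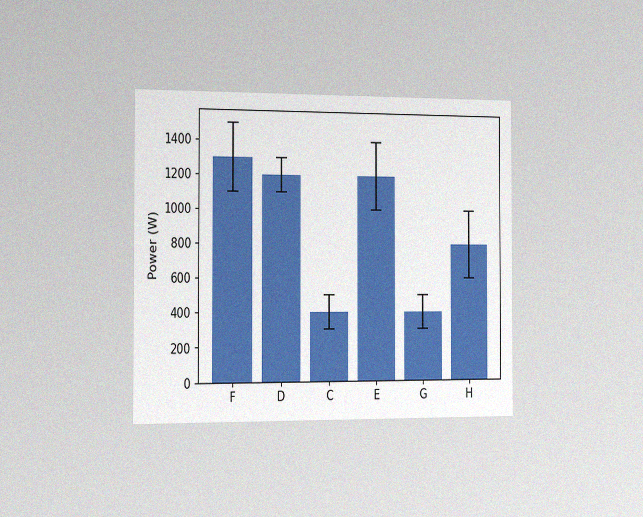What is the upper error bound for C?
The chart is viewed slightly from the left, with some photo noise. The C bar's upper whisker reaches 500W.

500W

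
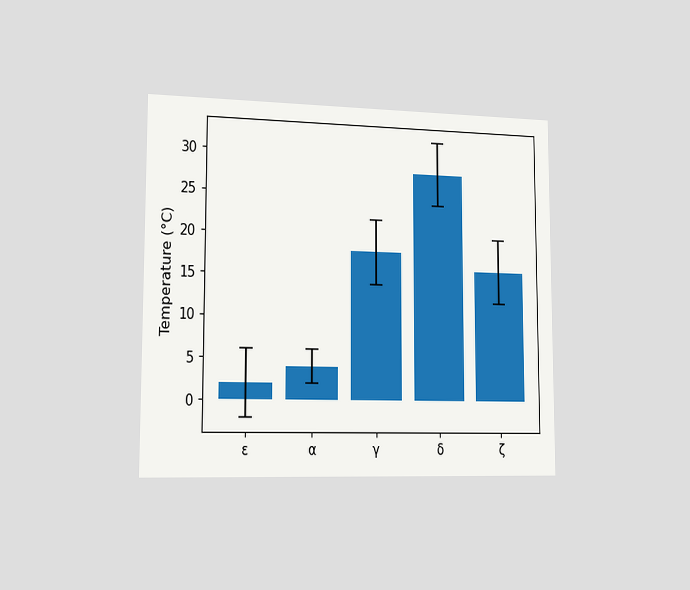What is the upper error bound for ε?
The chart is viewed slightly from the left. The ε bar's upper whisker reaches 6°C.

6°C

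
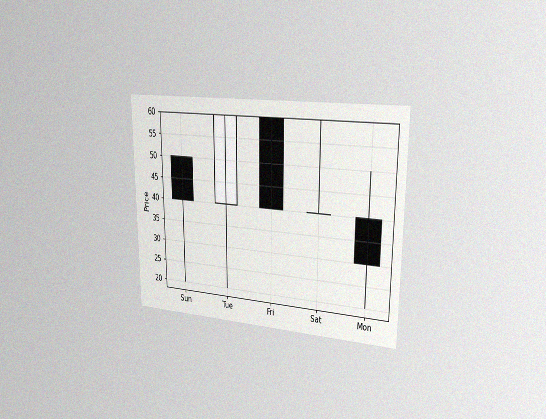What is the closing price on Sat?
40

The chart is viewed slightly from the right, with some photo noise. The Sat candle closes at 40.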